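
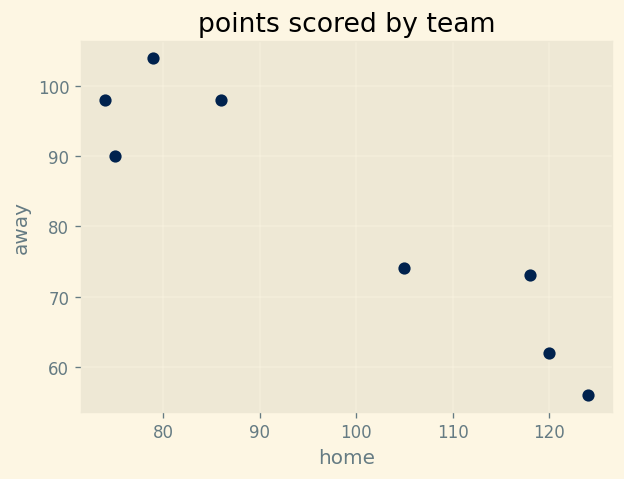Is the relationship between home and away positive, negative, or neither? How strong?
Points are negatively correlated; strong (|r| ≈ 0.9).

negative, strong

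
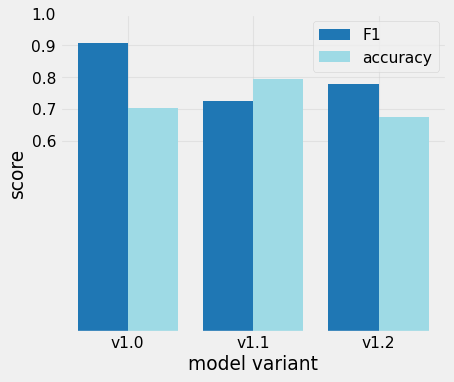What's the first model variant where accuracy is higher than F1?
v1.1

v1.0: accuracy ≈ 0.7 vs F1 ≈ 0.9 (not yet); v1.1: accuracy ≈ 0.8 vs F1 ≈ 0.7 (first crossover).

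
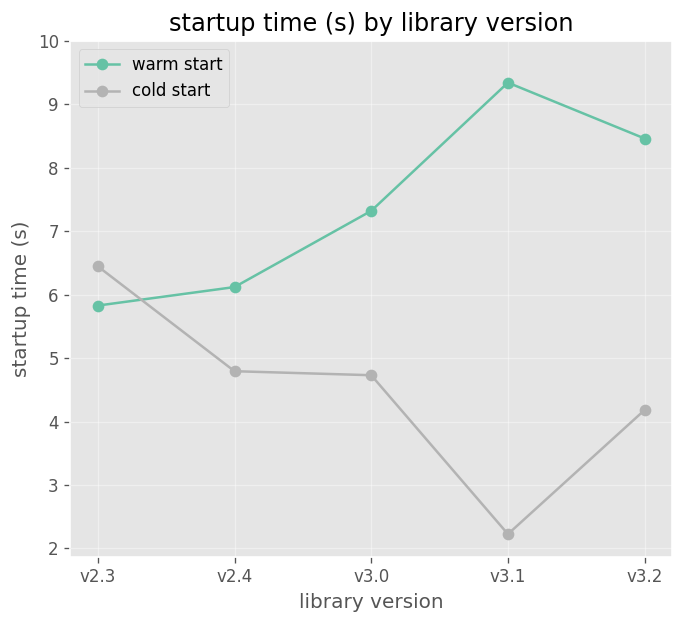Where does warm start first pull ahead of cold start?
v2.3: warm start ≈ 6 vs cold start ≈ 6 (not yet); v2.4: warm start ≈ 6 vs cold start ≈ 5 (first crossover).

v2.4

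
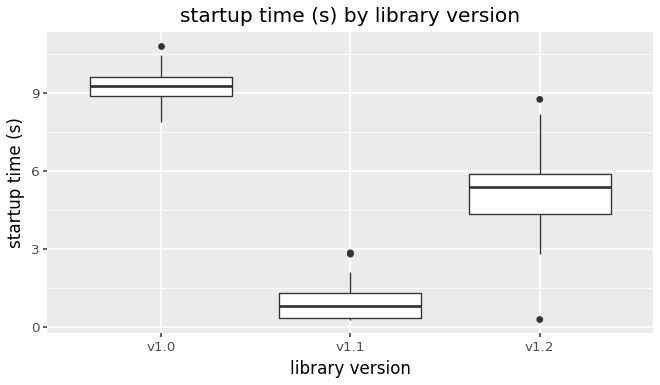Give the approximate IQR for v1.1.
Q3 ≈ 1, Q1 ≈ 0; IQR ≈ 1.

≈ 1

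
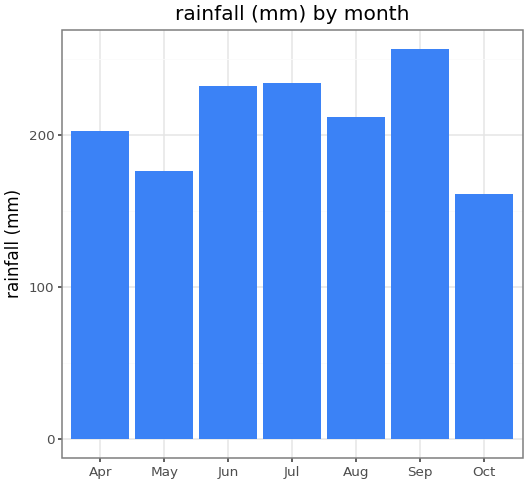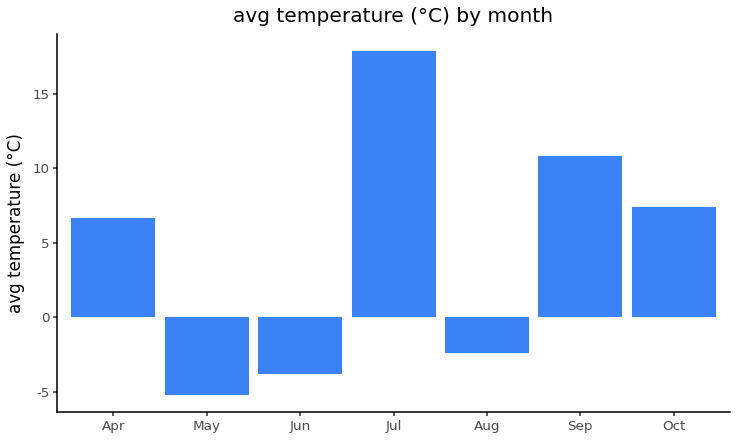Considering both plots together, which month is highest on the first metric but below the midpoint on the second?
Jun

Chart 2 median avg temperature (°C) ≈ 6; below-median months: May, Jun, Aug. Among those, Jun has the highest rainfall (mm) (≈ 225).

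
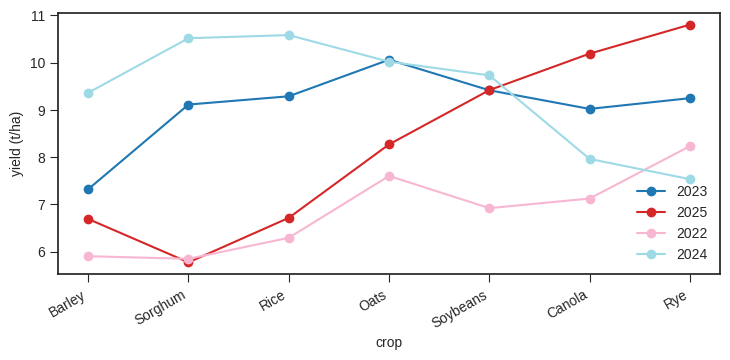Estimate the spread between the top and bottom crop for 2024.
Max Rice ≈ 10.5, min Rye ≈ 7.5; range ≈ 3.0.

≈ 3.0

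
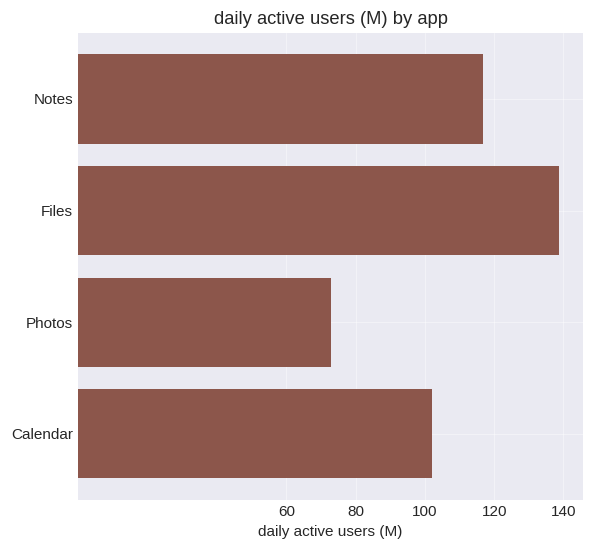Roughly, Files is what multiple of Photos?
≈ 1.75×

Files ≈ 140, Photos ≈ 80; 140/80 ≈ 1.75.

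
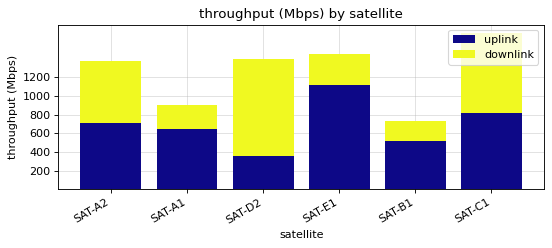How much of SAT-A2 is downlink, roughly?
downlink top ≈ 1400, bottom ≈ 800; segment ≈ 600.

≈ 600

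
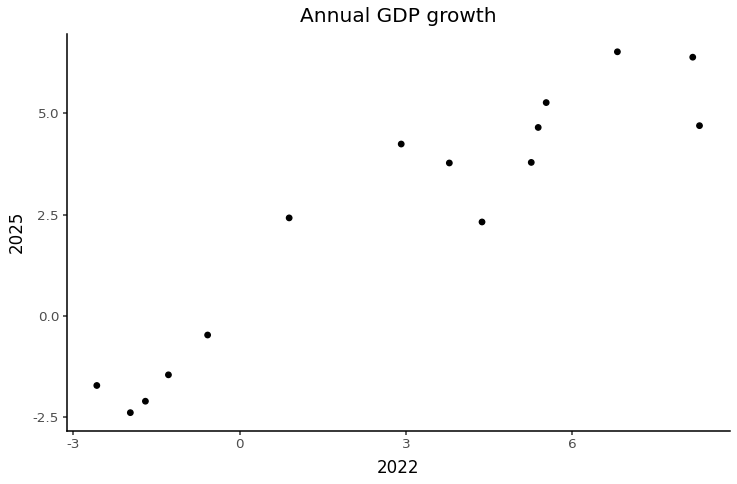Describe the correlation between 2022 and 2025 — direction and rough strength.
positive, strong

Points are positively correlated; strong (|r| ≈ 0.9).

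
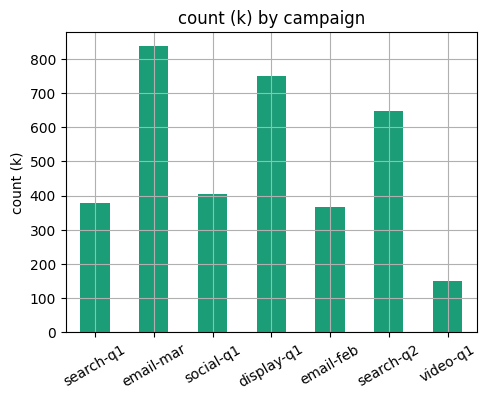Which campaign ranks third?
Top 4: email-mar ≈ 800, display-q1 ≈ 700, search-q2 ≈ 600, social-q1 ≈ 400.

search-q2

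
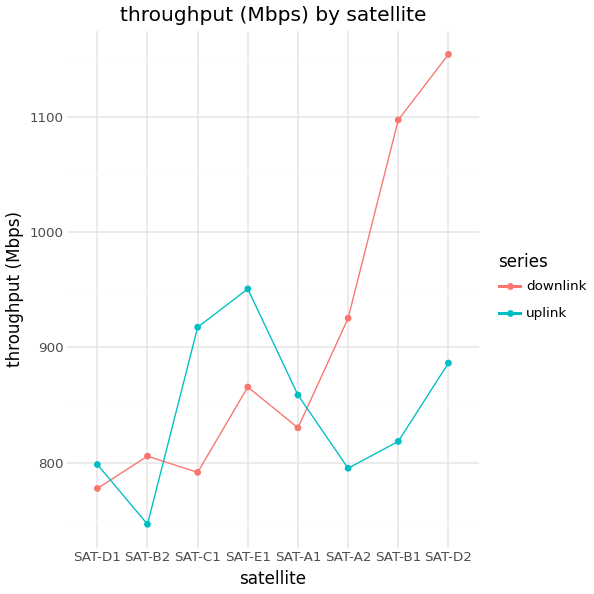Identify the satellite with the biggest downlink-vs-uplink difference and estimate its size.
SAT-B1: downlink ≈ 1100, uplink ≈ 800 → gap ≈ 300. Next-largest (SAT-D2) is only ≈ 250.

SAT-B1, ≈ 300 Mbps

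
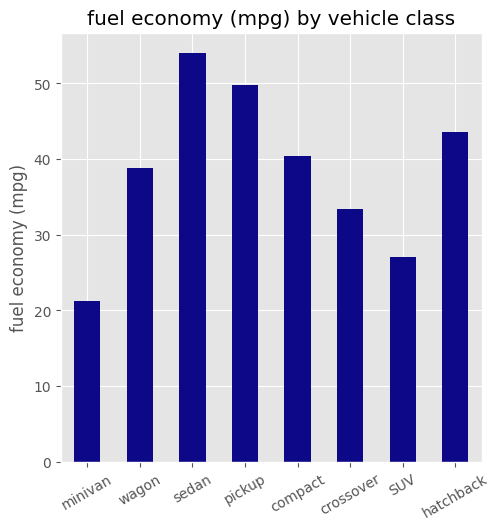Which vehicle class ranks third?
hatchback

Top 4: sedan ≈ 55, pickup ≈ 50, hatchback ≈ 45, compact ≈ 40.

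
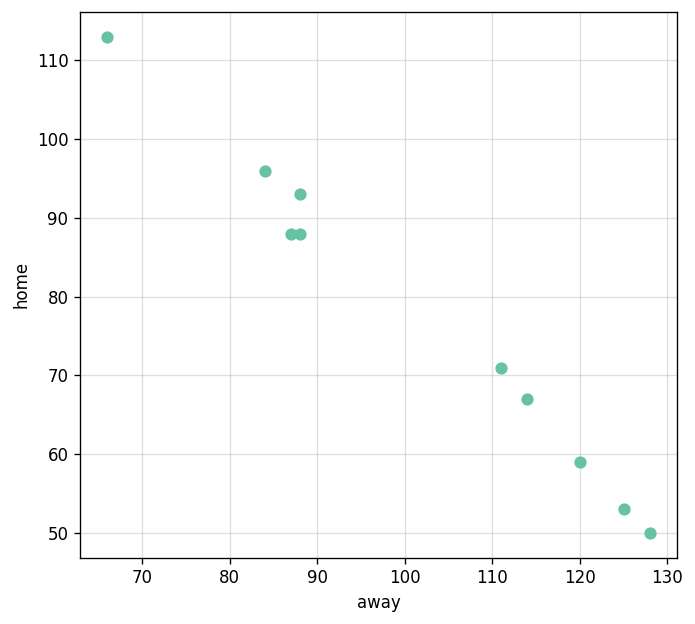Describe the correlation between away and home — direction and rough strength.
Points are negatively correlated; strong (|r| ≈ 1.0).

negative, strong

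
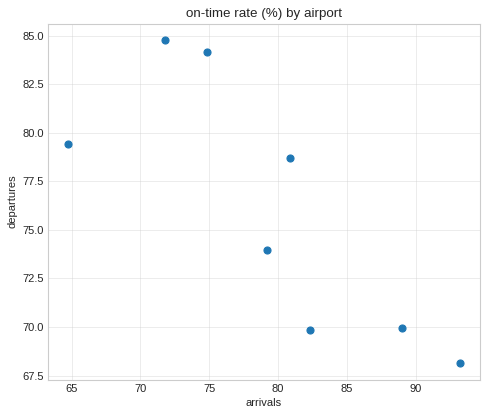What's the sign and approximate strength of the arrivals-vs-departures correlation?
Points are negatively correlated; strong (|r| ≈ 0.8).

negative, strong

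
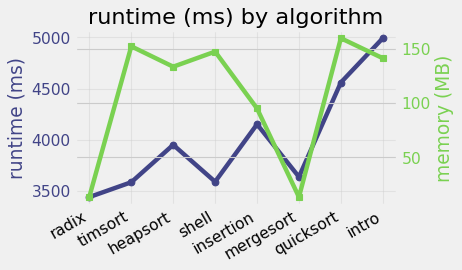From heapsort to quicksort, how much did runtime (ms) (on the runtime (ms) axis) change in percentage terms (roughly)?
≈ +15%

heapsort ≈ 4000, quicksort ≈ 4600; (4600 − 4000) / 4000 ≈ +15%.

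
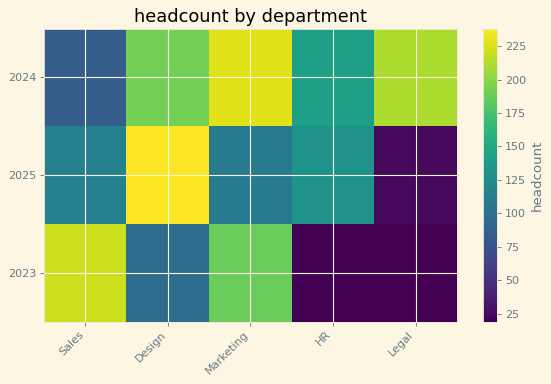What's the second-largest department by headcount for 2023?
Marketing

Top 3 for 2023: Sales ≈ 220, Marketing ≈ 180, Design ≈ 100.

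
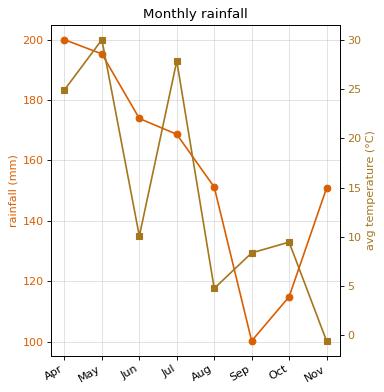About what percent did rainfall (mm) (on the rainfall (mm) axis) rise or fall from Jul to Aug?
Jul ≈ 170, Aug ≈ 150; (150 − 170) / 170 ≈ -11.8%.

≈ -11.8%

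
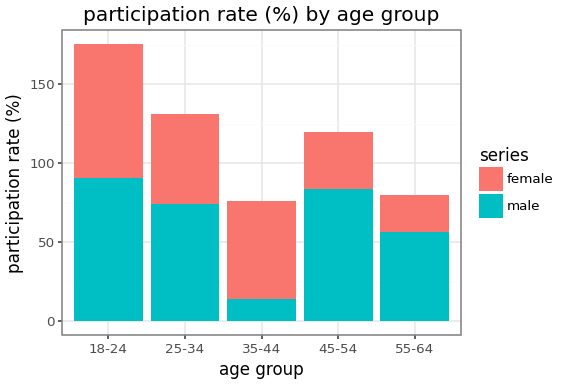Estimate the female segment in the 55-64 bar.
female top ≈ 80, bottom ≈ 60; segment ≈ 20.

≈ 20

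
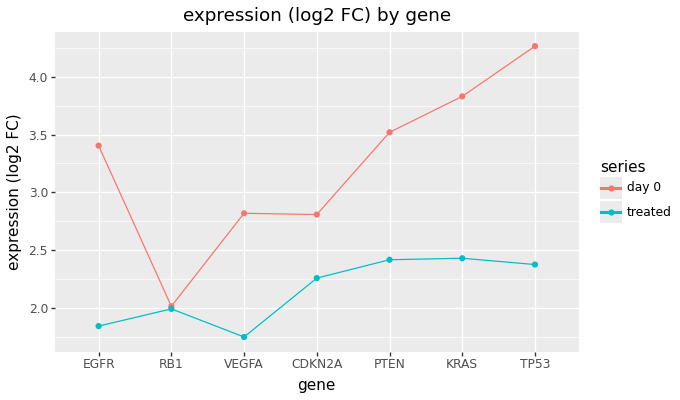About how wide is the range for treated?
≈ 0.5

Max KRAS ≈ 2.5, min VEGFA ≈ 2.0; range ≈ 0.5.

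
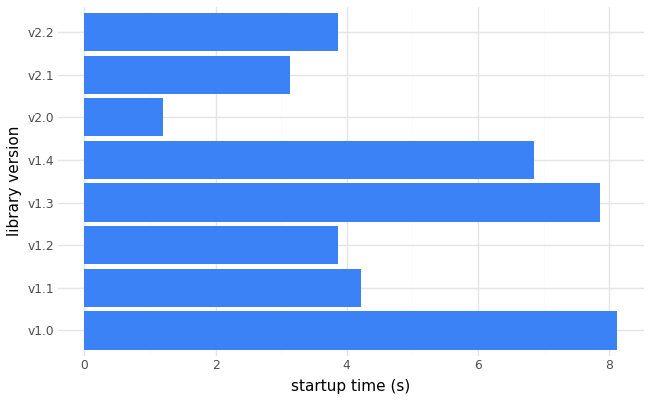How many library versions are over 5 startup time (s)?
3

Above 5: v1.0, v1.3, v1.4.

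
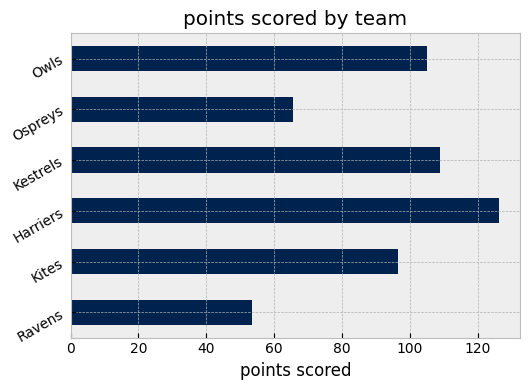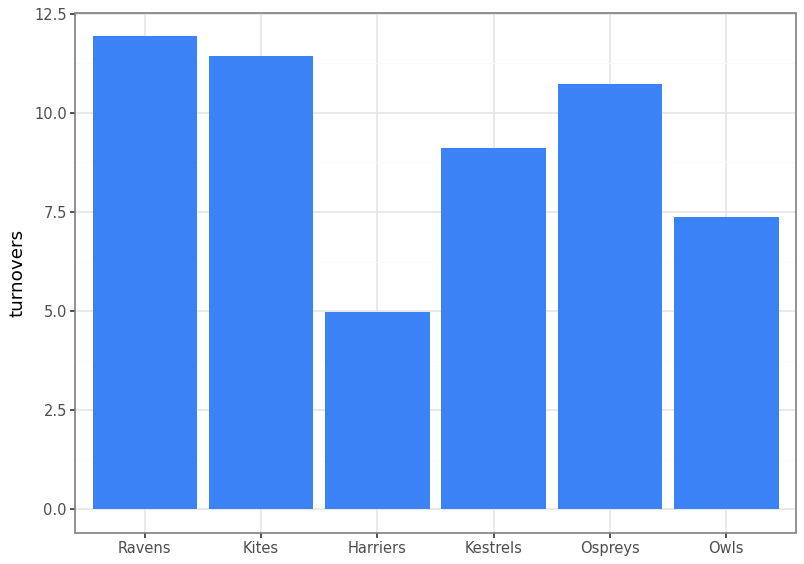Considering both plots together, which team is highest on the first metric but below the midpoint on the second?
Chart 2 median turnovers ≈ 10; below-median teams: Harriers, Kestrels, Owls. Among those, Harriers has the highest points scored (≈ 120).

Harriers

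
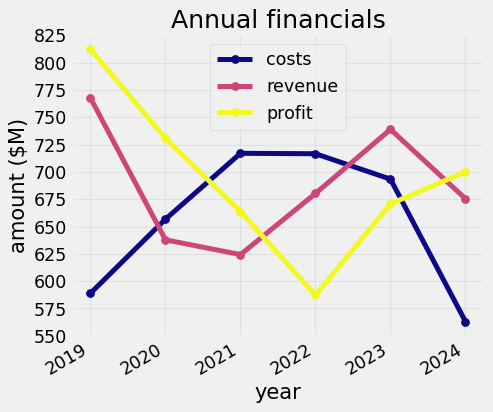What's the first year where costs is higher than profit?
2020: costs ≈ 650 vs profit ≈ 725 (not yet); 2021: costs ≈ 725 vs profit ≈ 675 (first crossover).

2021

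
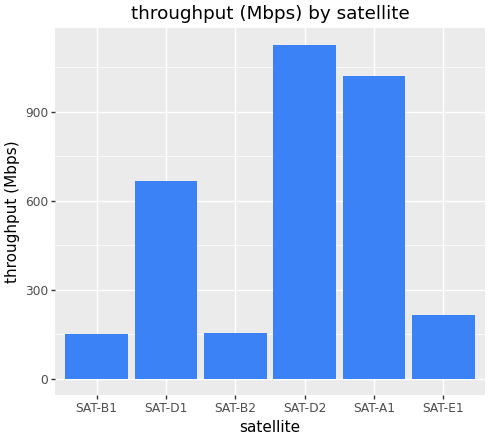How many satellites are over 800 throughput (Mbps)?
Above 800: SAT-D2, SAT-A1.

2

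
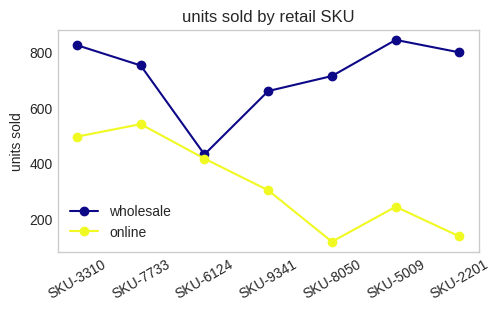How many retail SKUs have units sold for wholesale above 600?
Above 600: SKU-3310, SKU-7733, SKU-9341, SKU-8050, SKU-5009, SKU-2201.

6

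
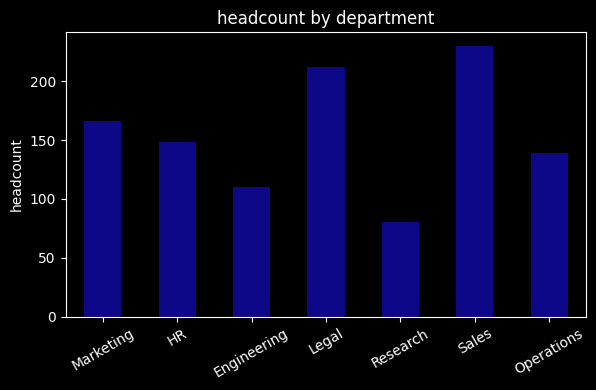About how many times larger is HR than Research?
HR ≈ 140, Research ≈ 80; 140/80 ≈ 1.75.

≈ 1.75×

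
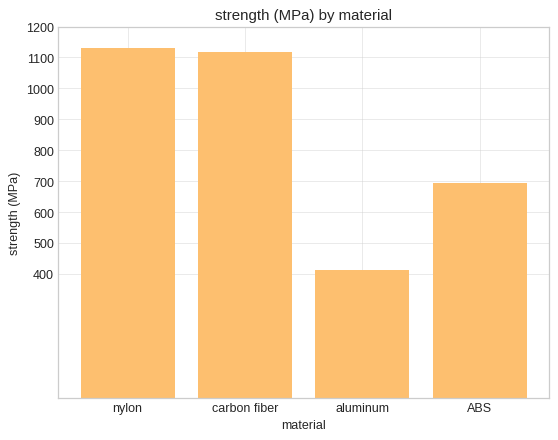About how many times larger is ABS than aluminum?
≈ 1.75×

ABS ≈ 700, aluminum ≈ 400; 700/400 ≈ 1.75.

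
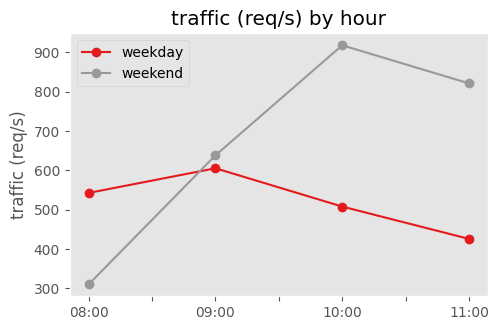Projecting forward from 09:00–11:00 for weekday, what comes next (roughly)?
Last three: 600, 500, 400 → slope ≈ -100/step → next ≈ 300.

≈ 300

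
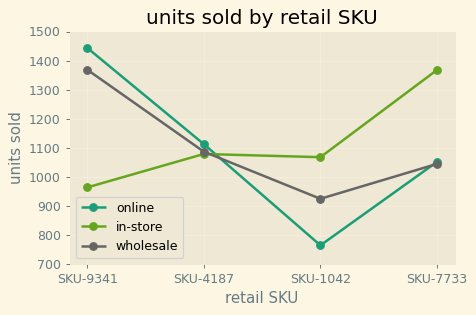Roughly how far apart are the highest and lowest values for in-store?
≈ 400

Max SKU-7733 ≈ 1400, min SKU-9341 ≈ 1000; range ≈ 400.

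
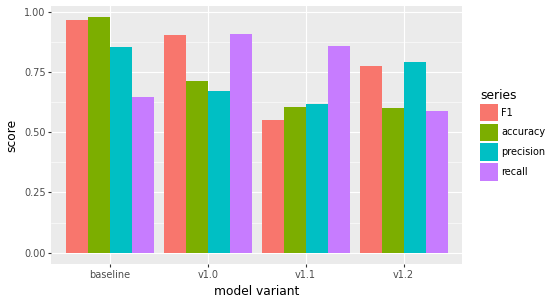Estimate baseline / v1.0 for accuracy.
baseline ≈ 1.0, v1.0 ≈ 0.7; 1.0/0.7 ≈ 1.43.

≈ 1.43×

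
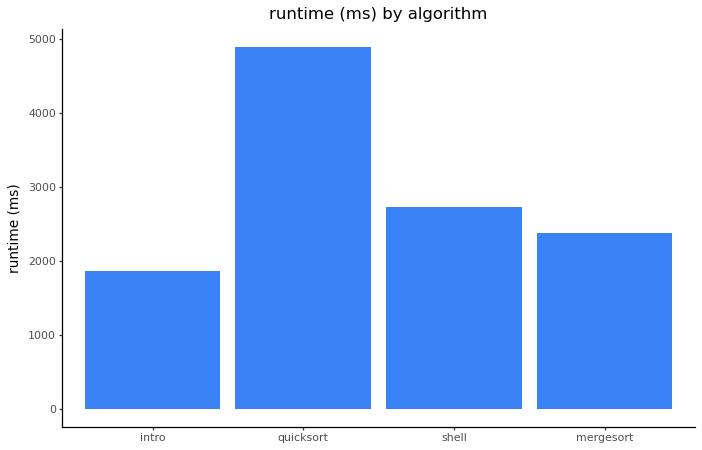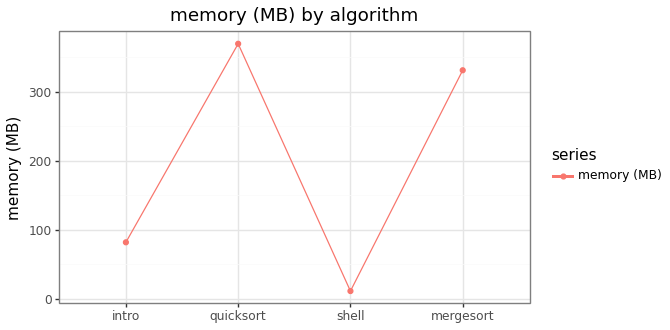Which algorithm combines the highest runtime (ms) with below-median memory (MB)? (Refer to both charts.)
Chart 2 median memory (MB) ≈ 200; below-median algorithms: intro, shell. Among those, shell has the highest runtime (ms) (≈ 2500).

shell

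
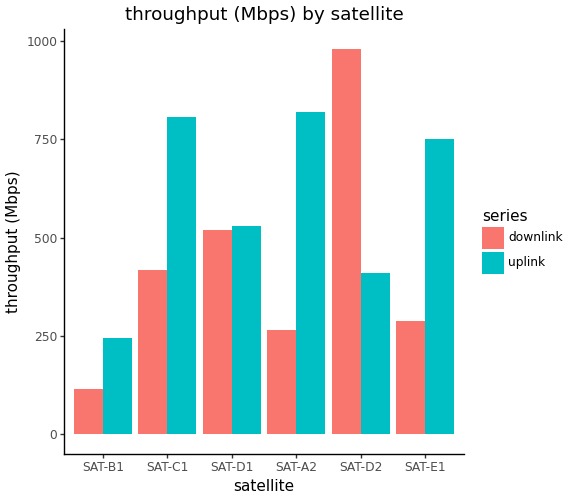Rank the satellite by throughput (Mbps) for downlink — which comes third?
SAT-C1

Top 4 for downlink: SAT-D2 ≈ 1000, SAT-D1 ≈ 500, SAT-C1 ≈ 400, SAT-E1 ≈ 300.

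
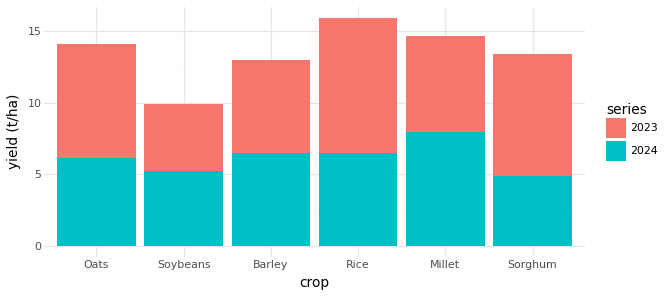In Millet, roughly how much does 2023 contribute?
≈ 6

2023 top ≈ 14, bottom ≈ 8; segment ≈ 6.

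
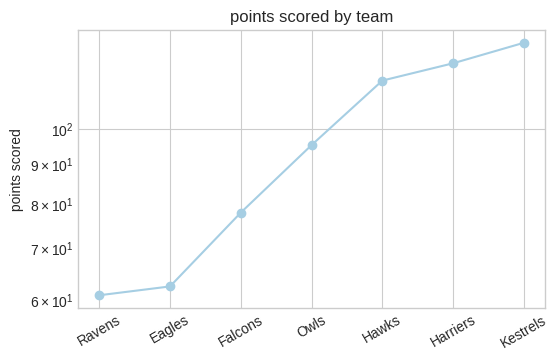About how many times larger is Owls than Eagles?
Owls ≈ 100, Eagles ≈ 60; 100/60 ≈ 1.67.

≈ 1.67×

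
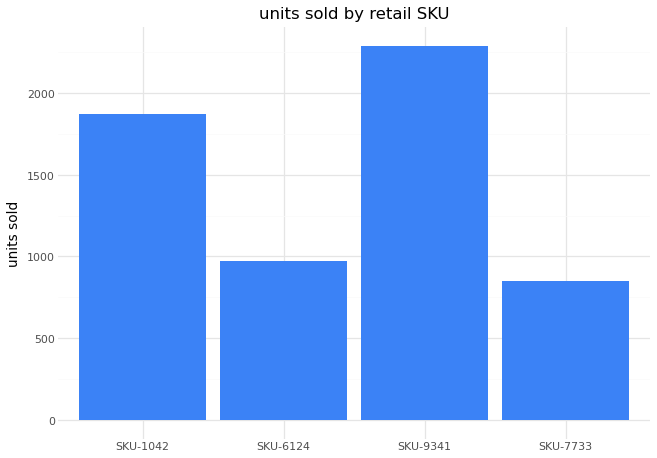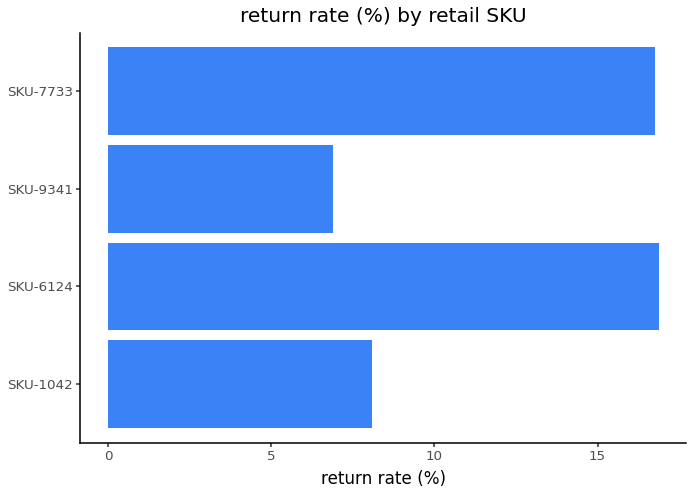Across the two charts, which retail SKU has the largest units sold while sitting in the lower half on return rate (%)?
Chart 2 median return rate (%) ≈ 12; below-median retail SKUs: SKU-1042, SKU-9341. Among those, SKU-9341 has the highest units sold (≈ 2500).

SKU-9341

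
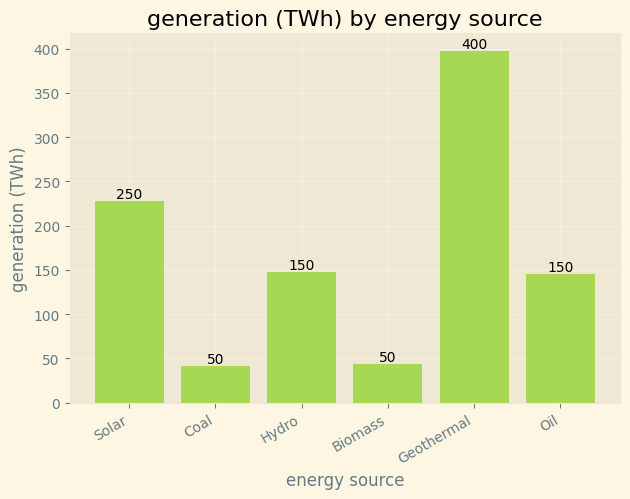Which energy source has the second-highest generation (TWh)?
Solar

Top 3: Geothermal ≈ 400, Solar ≈ 250, Hydro ≈ 150.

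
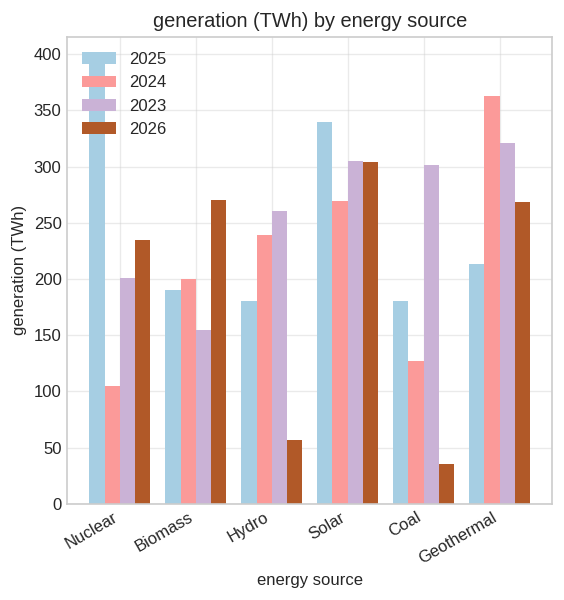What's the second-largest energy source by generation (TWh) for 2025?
Top 3 for 2025: Nuclear ≈ 400, Solar ≈ 350, Geothermal ≈ 200.

Solar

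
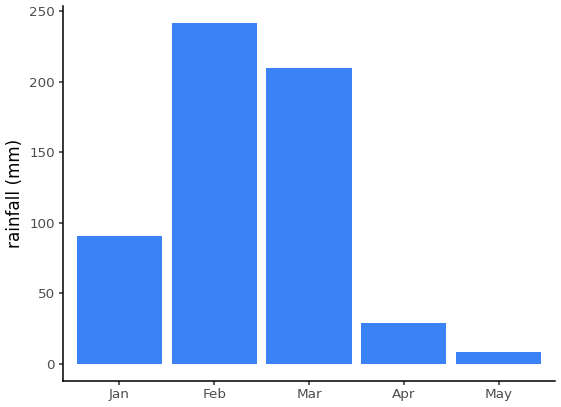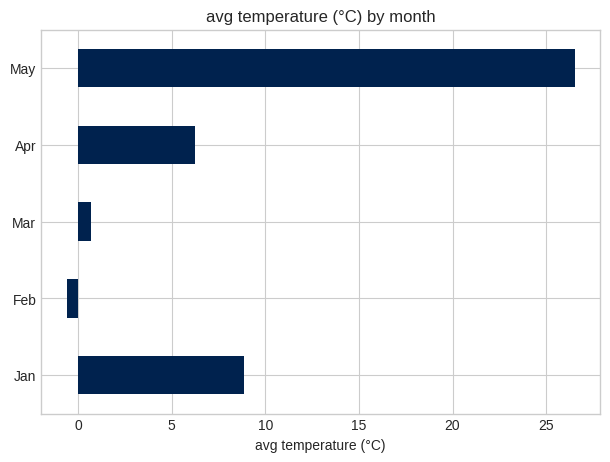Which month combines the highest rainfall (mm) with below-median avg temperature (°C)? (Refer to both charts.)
Chart 2 median avg temperature (°C) ≈ 5; below-median months: Feb, Mar. Among those, Feb has the highest rainfall (mm) (≈ 250).

Feb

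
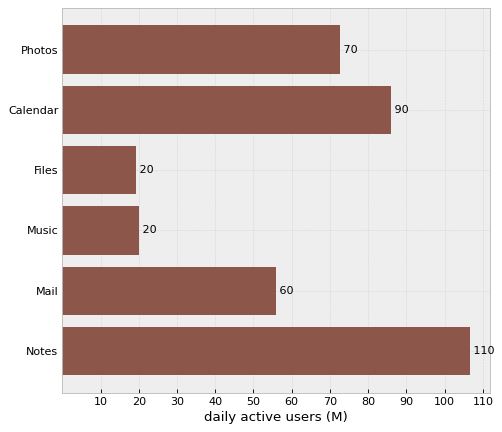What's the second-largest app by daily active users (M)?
Top 3: Notes ≈ 110, Calendar ≈ 90, Photos ≈ 70.

Calendar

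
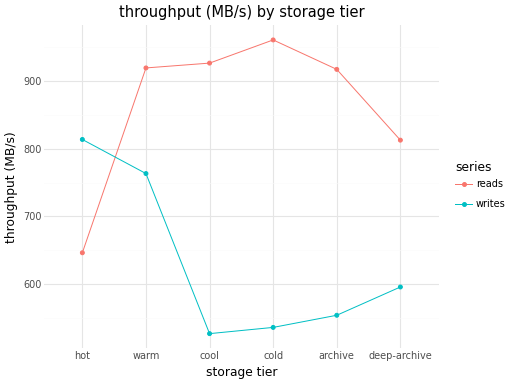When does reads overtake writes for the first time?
hot: reads ≈ 650 vs writes ≈ 800 (not yet); warm: reads ≈ 900 vs writes ≈ 750 (first crossover).

warm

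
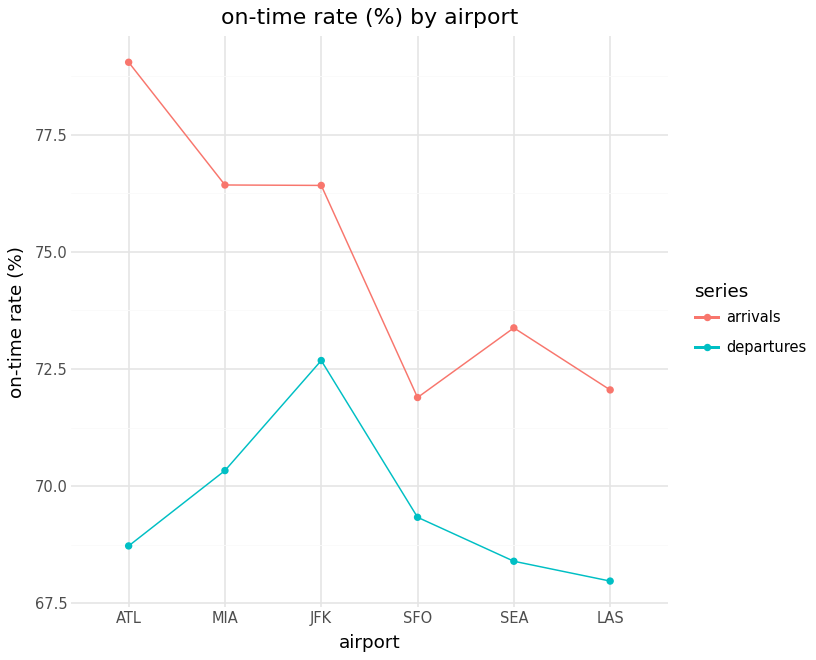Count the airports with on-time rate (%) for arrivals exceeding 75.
3

Above 75: ATL, MIA, JFK.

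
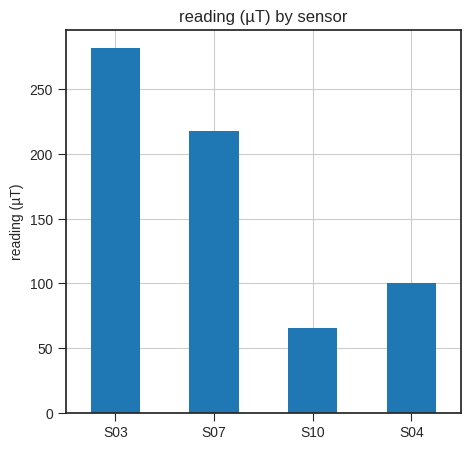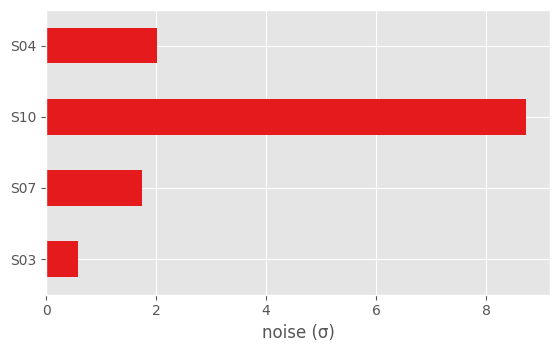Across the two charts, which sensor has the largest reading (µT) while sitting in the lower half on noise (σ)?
Chart 2 median noise (σ) ≈ 2; below-median sensors: S03, S07. Among those, S03 has the highest reading (µT) (≈ 300).

S03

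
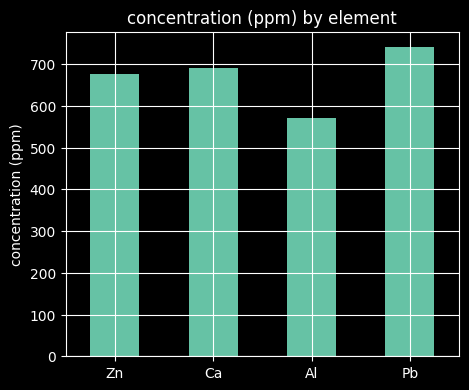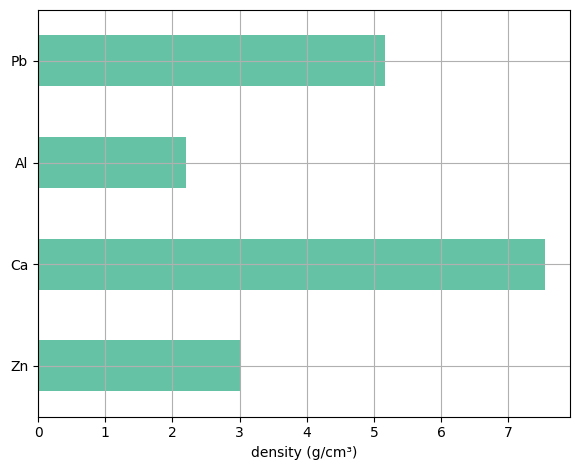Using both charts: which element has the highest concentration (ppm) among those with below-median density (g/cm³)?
Chart 2 median density (g/cm³) ≈ 4; below-median elements: Zn, Al. Among those, Zn has the highest concentration (ppm) (≈ 700).

Zn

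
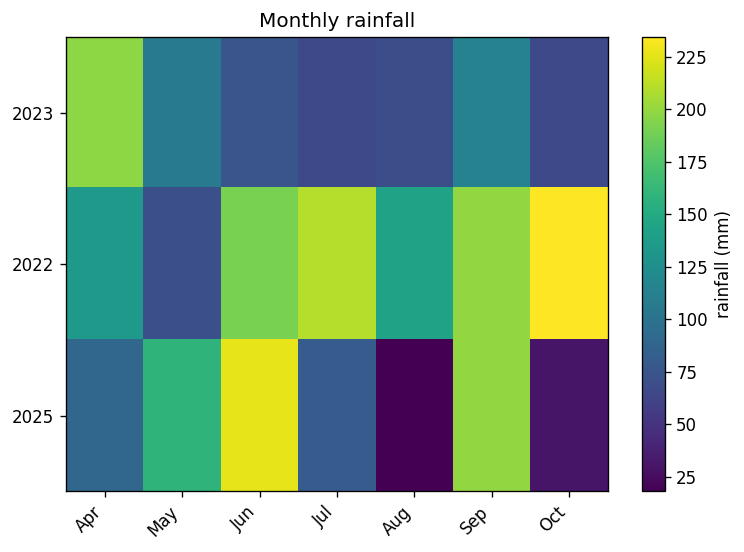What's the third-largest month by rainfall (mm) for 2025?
May

Top 4 for 2025: Jun ≈ 220, Sep ≈ 200, May ≈ 160, Apr ≈ 80.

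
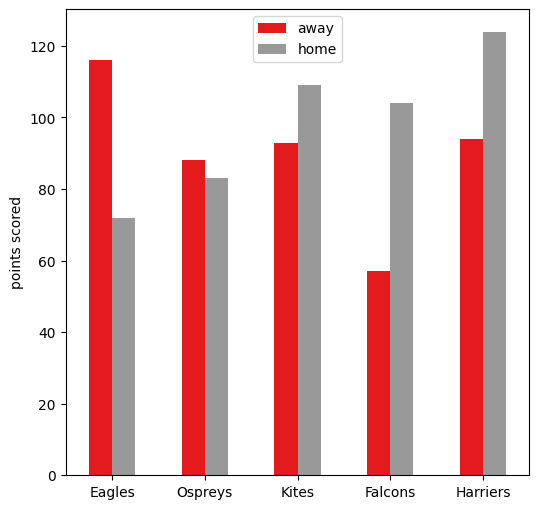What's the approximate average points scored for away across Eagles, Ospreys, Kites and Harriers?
(120 + 80 + 100 + 100) / 4 ≈ 100.

≈ 100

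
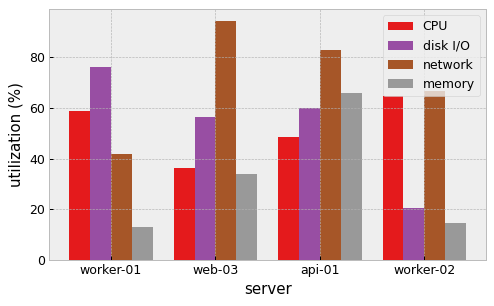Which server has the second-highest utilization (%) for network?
Top 3 for network: web-03 ≈ 90, api-01 ≈ 80, worker-02 ≈ 70.

api-01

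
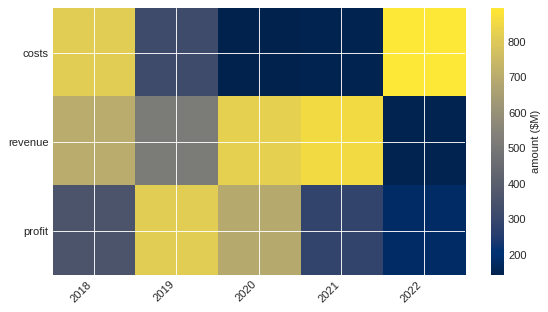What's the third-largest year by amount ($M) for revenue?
Top 4 for revenue: 2021 ≈ 900, 2020 ≈ 800, 2018 ≈ 700, 2019 ≈ 500.

2018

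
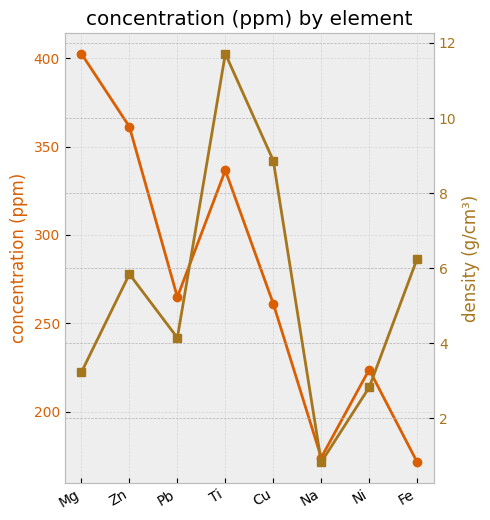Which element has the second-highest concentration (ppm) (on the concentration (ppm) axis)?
Top 3 (on the concentration (ppm) axis): Mg ≈ 400, Zn ≈ 360, Ti ≈ 340.

Zn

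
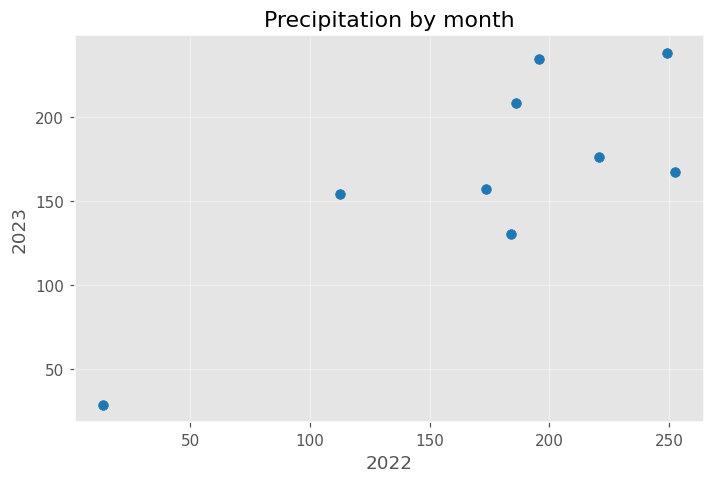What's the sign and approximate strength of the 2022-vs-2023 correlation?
positive, strong

Points are positively correlated; strong (|r| ≈ 0.8).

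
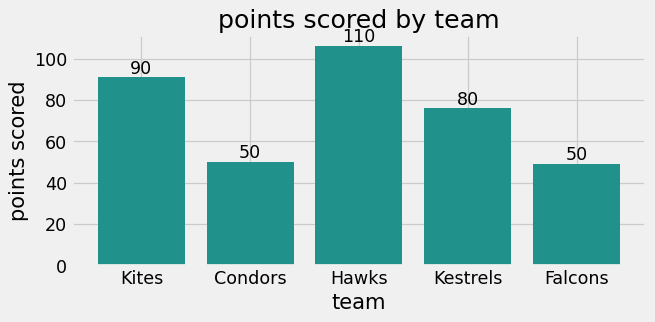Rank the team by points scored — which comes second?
Top 3: Hawks ≈ 110, Kites ≈ 90, Kestrels ≈ 80.

Kites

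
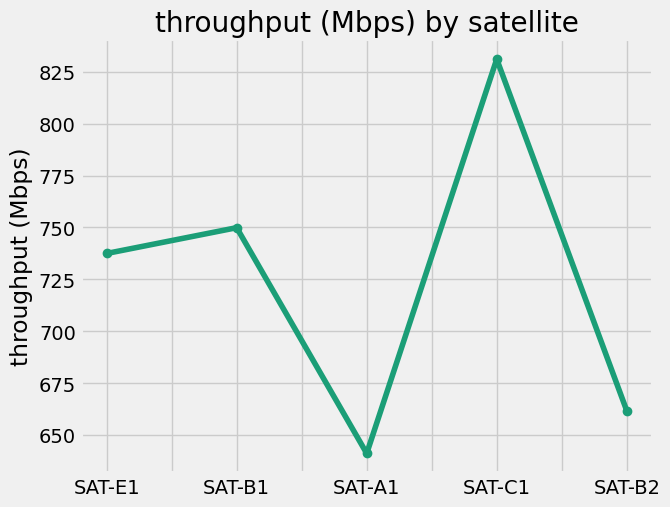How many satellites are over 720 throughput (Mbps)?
Above 720: SAT-E1, SAT-B1, SAT-C1.

3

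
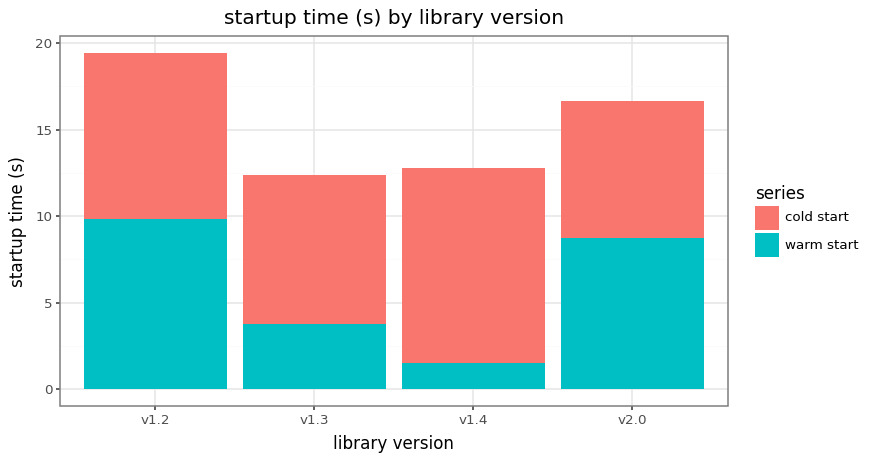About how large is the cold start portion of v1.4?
≈ 10

cold start top ≈ 12, bottom ≈ 2; segment ≈ 10.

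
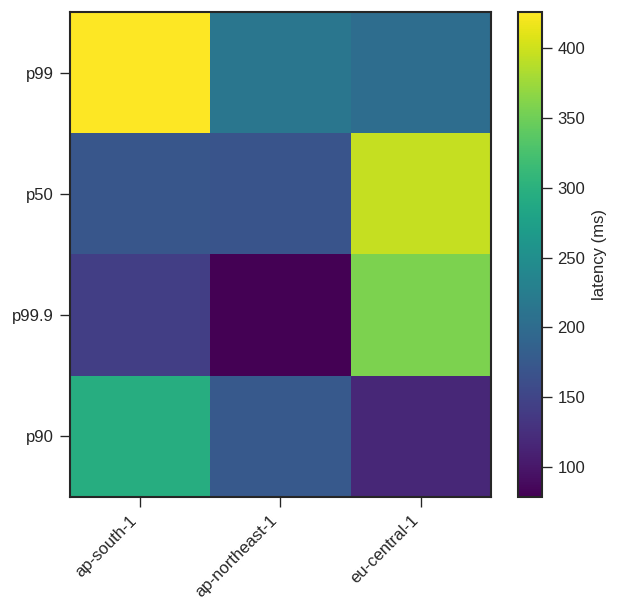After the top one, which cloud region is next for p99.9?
Top 3 for p99.9: eu-central-1 ≈ 350, ap-south-1 ≈ 150, ap-northeast-1 ≈ 100.

ap-south-1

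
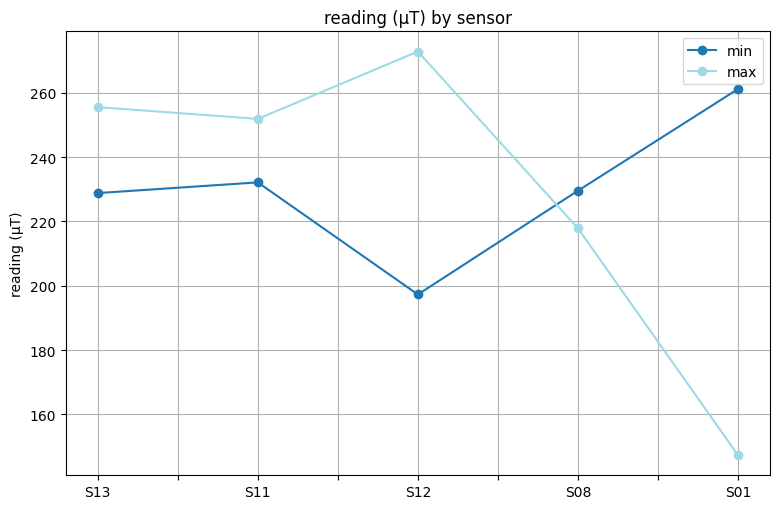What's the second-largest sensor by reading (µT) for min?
S11

Top 3 for min: S01 ≈ 260, S11 ≈ 240, S08 ≈ 220.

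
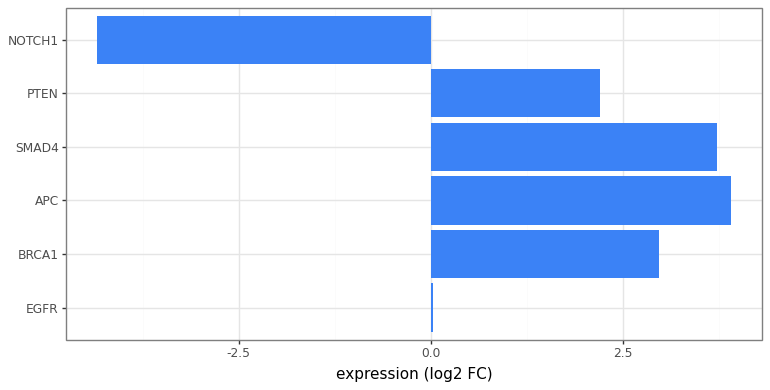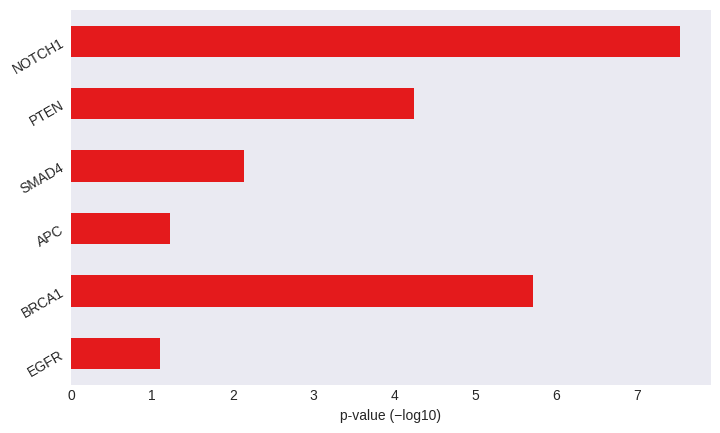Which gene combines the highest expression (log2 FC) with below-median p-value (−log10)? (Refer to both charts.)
Chart 2 median p-value (−log10) ≈ 3; below-median genes: EGFR, APC, SMAD4. Among those, APC has the highest expression (log2 FC) (≈ 4).

APC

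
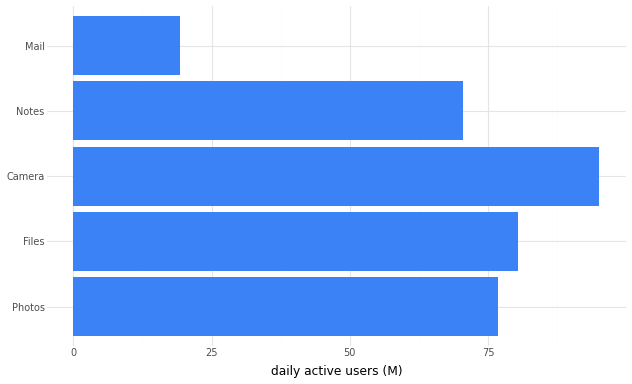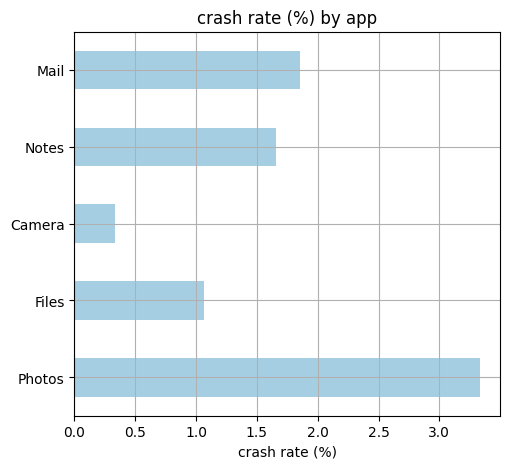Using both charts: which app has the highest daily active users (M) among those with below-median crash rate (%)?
Chart 2 median crash rate (%) ≈ 1.5; below-median apps: Files, Camera. Among those, Camera has the highest daily active users (M) (≈ 100).

Camera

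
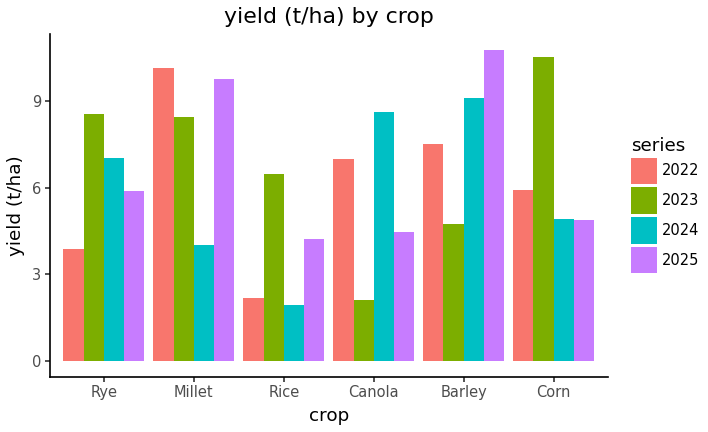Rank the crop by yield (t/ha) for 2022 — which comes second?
Barley

Top 3 for 2022: Millet ≈ 10, Barley ≈ 8, Canola ≈ 7.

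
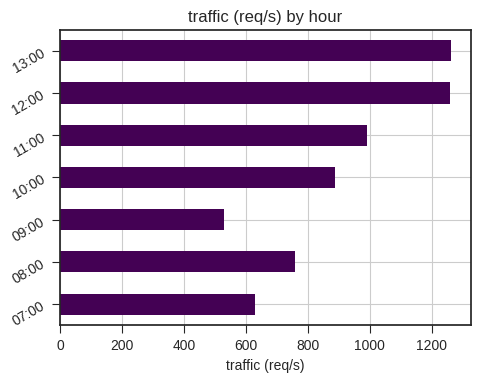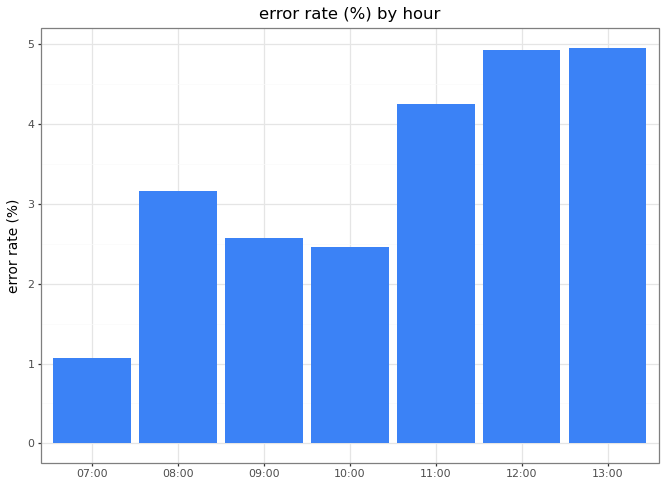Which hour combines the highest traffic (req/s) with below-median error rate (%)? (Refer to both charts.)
10:00

Chart 2 median error rate (%) ≈ 3; below-median hours: 07:00, 09:00, 10:00. Among those, 10:00 has the highest traffic (req/s) (≈ 800).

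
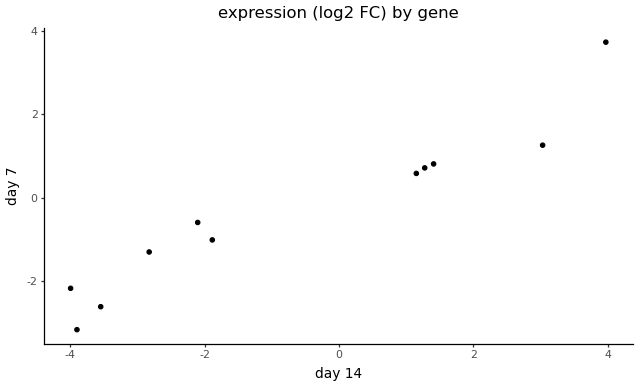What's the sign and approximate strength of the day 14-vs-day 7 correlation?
Points are positively correlated; strong (|r| ≈ 1.0).

positive, strong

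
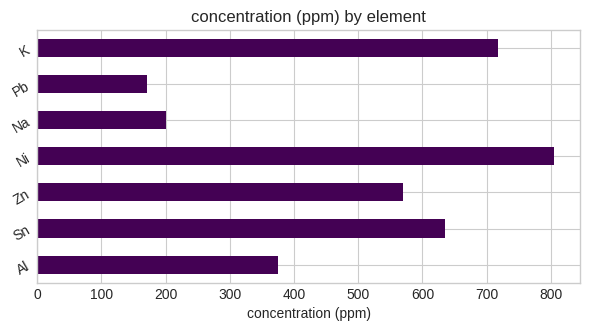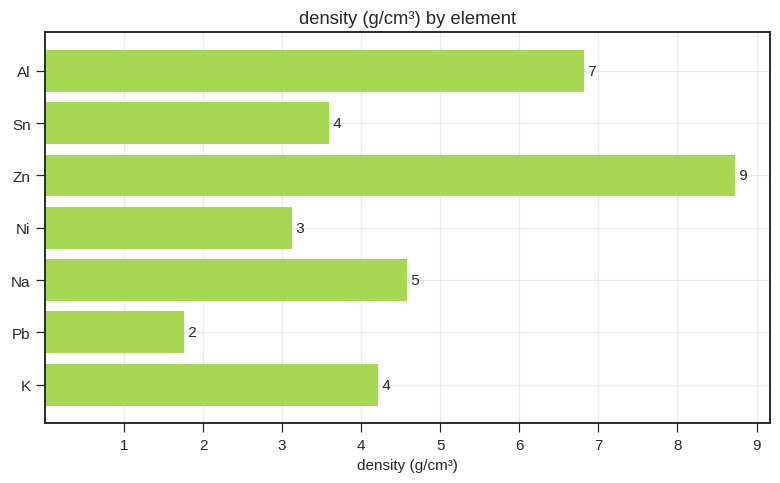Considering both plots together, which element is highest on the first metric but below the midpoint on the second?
Ni

Chart 2 median density (g/cm³) ≈ 4; below-median elements: Sn, Ni, Pb. Among those, Ni has the highest concentration (ppm) (≈ 800).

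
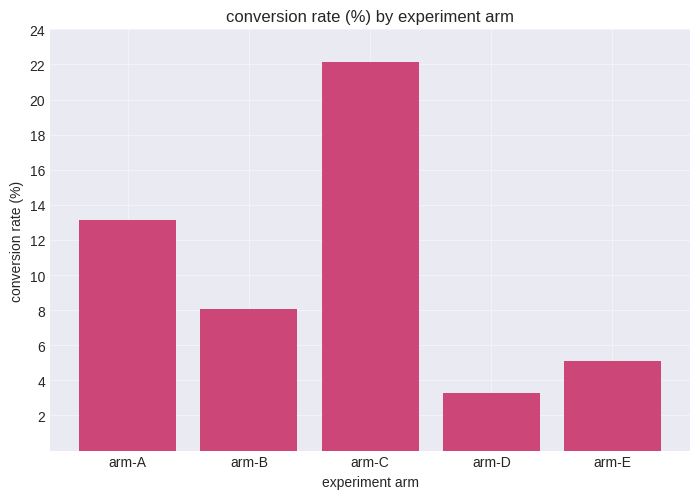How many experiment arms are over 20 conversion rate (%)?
1

Above 20: arm-C.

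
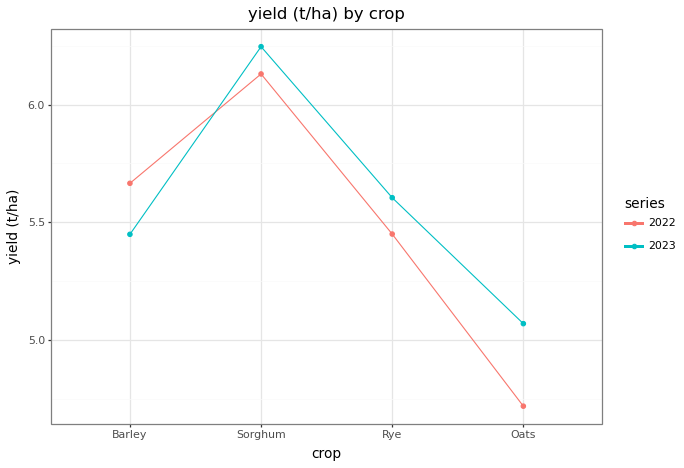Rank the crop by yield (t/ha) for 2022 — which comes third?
Top 4 for 2022: Sorghum ≈ 6.2, Barley ≈ 5.6, Rye ≈ 5.4, Oats ≈ 4.8.

Rye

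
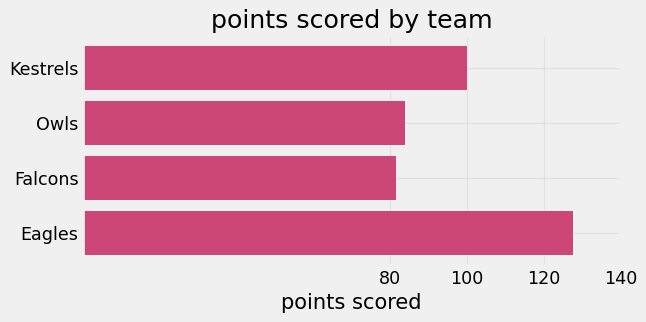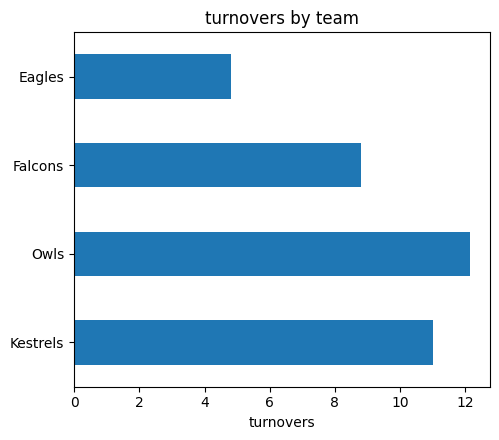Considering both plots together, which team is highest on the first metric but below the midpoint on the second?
Eagles

Chart 2 median turnovers ≈ 10; below-median teams: Falcons, Eagles. Among those, Eagles has the highest points scored (≈ 120).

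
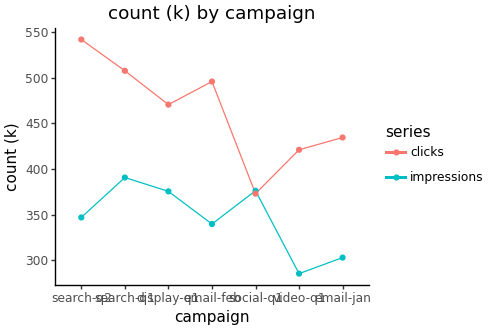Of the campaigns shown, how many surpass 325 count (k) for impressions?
5

Above 325: search-q2, search-q1, display-q1, email-feb, social-q1.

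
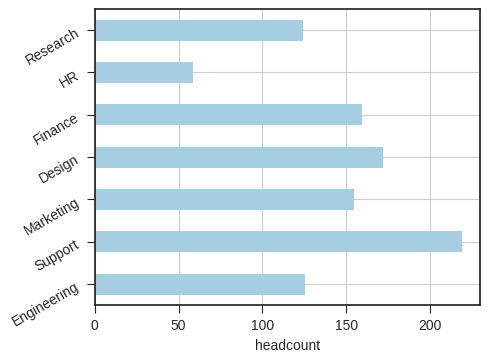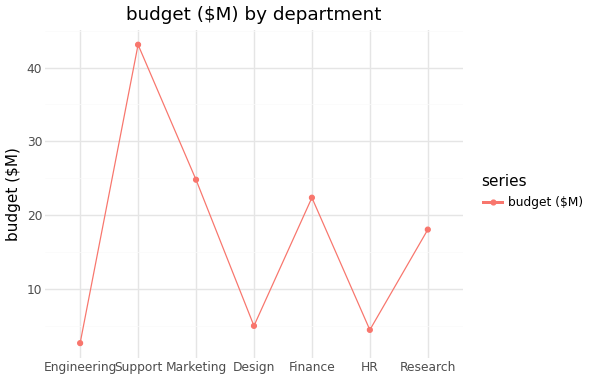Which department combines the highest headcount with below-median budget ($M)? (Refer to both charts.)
Chart 2 median budget ($M) ≈ 20; below-median departments: Engineering, Design, HR. Among those, Design has the highest headcount (≈ 175).

Design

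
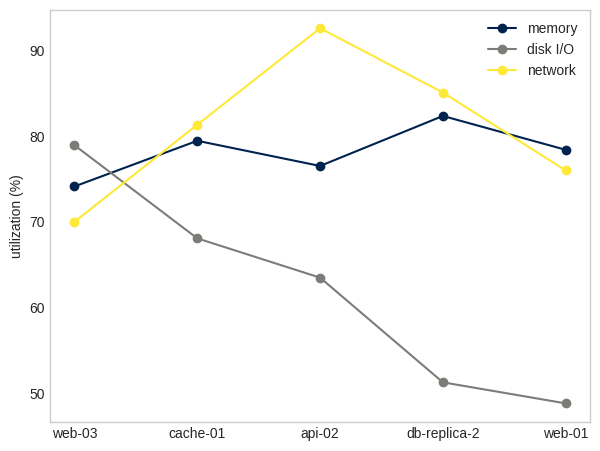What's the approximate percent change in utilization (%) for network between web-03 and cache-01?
web-03 ≈ 70, cache-01 ≈ 80; (80 − 70) / 70 ≈ +14.3%.

≈ +14.3%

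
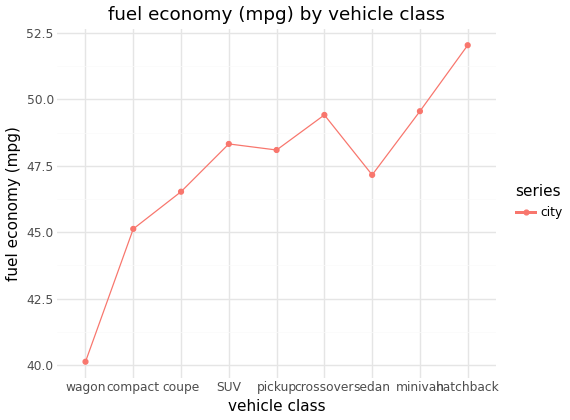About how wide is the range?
Max hatchback ≈ 52, min wagon ≈ 40; range ≈ 12.

≈ 12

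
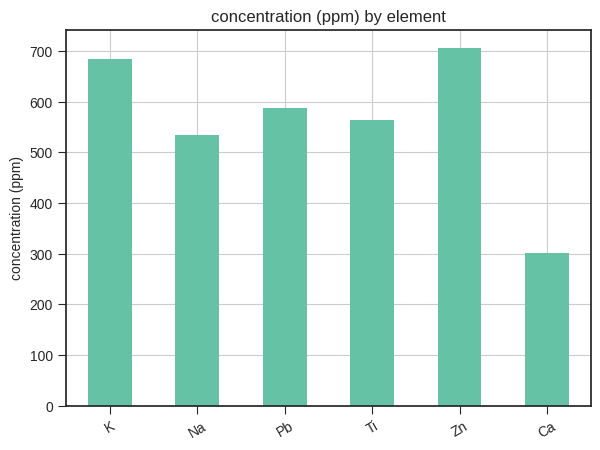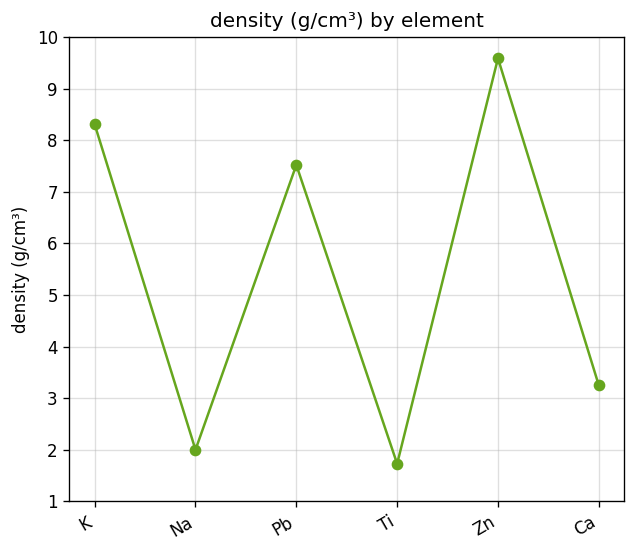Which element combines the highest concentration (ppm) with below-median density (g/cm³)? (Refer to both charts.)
Ti

Chart 2 median density (g/cm³) ≈ 5; below-median elements: Na, Ti, Ca. Among those, Ti has the highest concentration (ppm) (≈ 600).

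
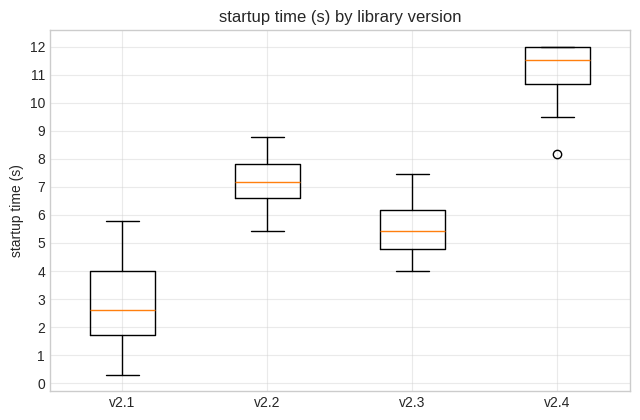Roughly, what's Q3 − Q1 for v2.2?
≈ 1

Q3 ≈ 8, Q1 ≈ 7; IQR ≈ 1.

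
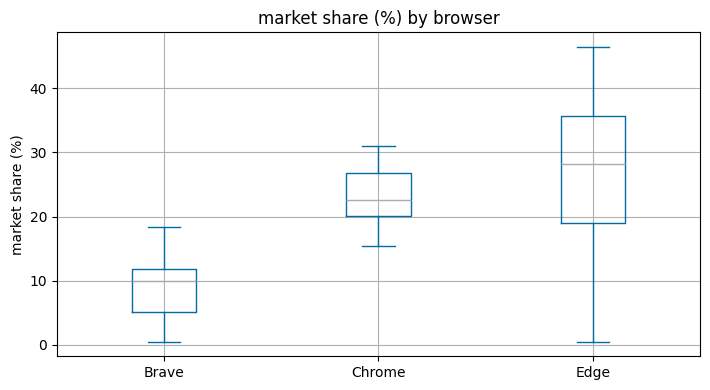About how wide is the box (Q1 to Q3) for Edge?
≈ 18

Q3 ≈ 36, Q1 ≈ 18; IQR ≈ 18.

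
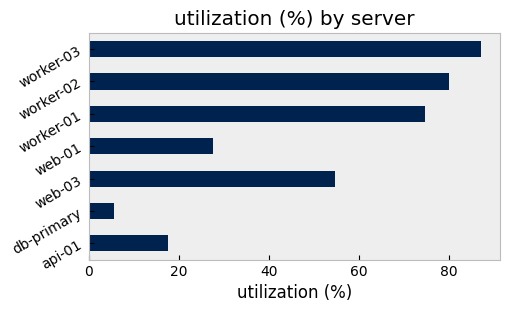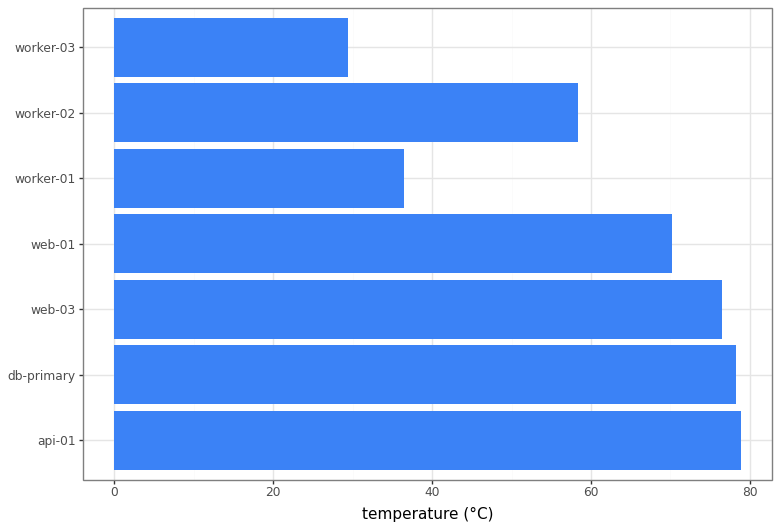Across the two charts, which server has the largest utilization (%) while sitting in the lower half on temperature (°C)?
worker-03

Chart 2 median temperature (°C) ≈ 70; below-median servers: worker-01, worker-02, worker-03. Among those, worker-03 has the highest utilization (%) (≈ 90).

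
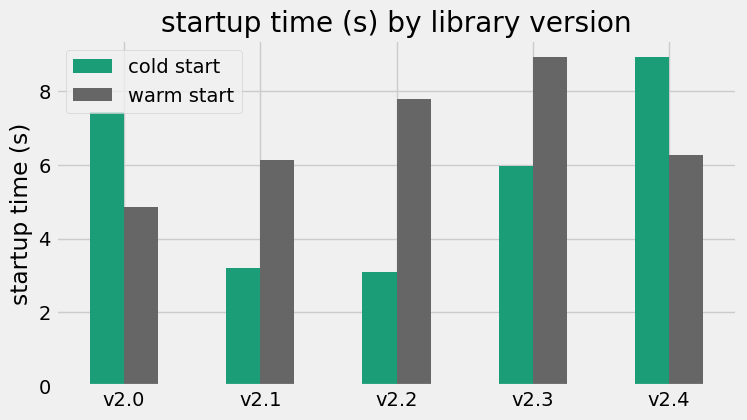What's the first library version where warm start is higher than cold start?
v2.0: warm start ≈ 5 vs cold start ≈ 7 (not yet); v2.1: warm start ≈ 6 vs cold start ≈ 3 (first crossover).

v2.1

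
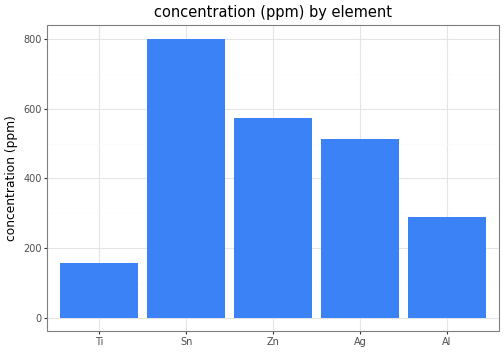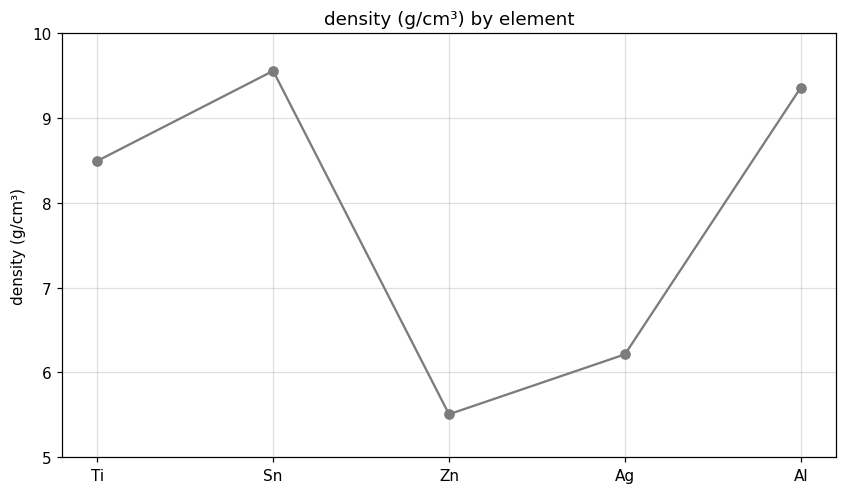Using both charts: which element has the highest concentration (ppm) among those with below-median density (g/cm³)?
Zn

Chart 2 median density (g/cm³) ≈ 8; below-median elements: Zn, Ag. Among those, Zn has the highest concentration (ppm) (≈ 600).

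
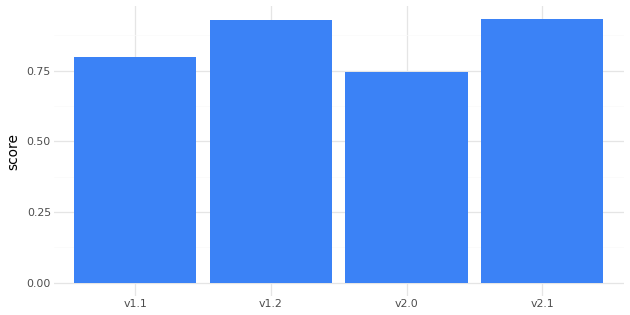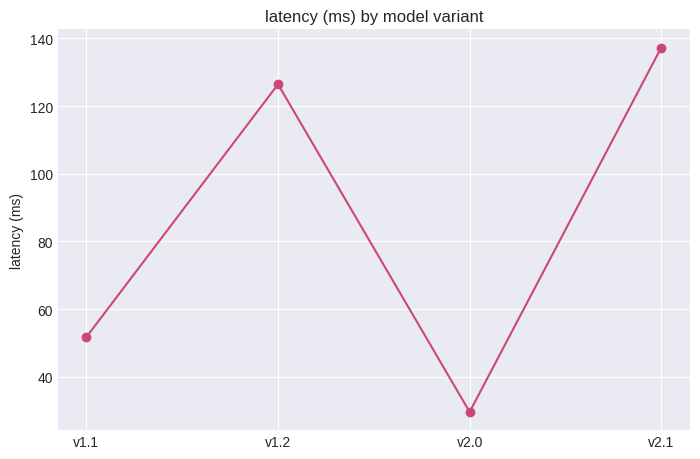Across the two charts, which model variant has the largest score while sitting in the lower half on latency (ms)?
v1.1

Chart 2 median latency (ms) ≈ 80; below-median model variants: v1.1, v2.0. Among those, v1.1 has the highest score (≈ 0.8).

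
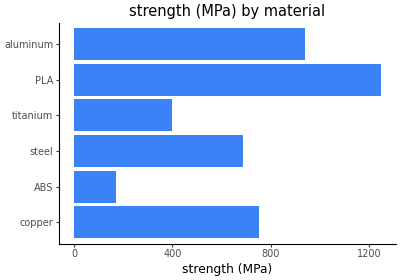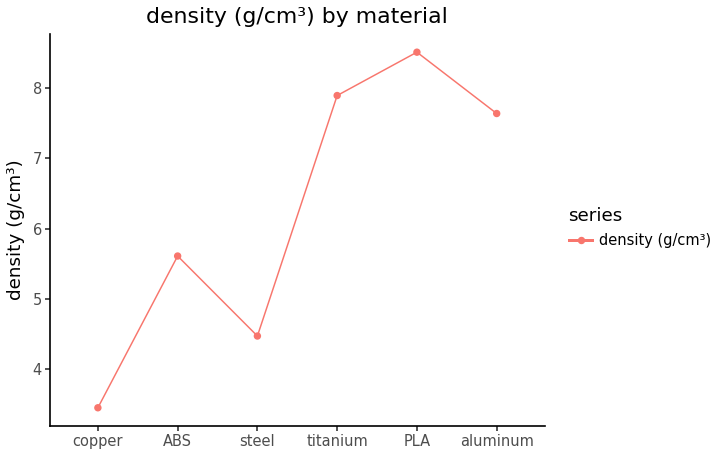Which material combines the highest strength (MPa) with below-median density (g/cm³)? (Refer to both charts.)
Chart 2 median density (g/cm³) ≈ 7; below-median materials: copper, ABS, steel. Among those, copper has the highest strength (MPa) (≈ 800).

copper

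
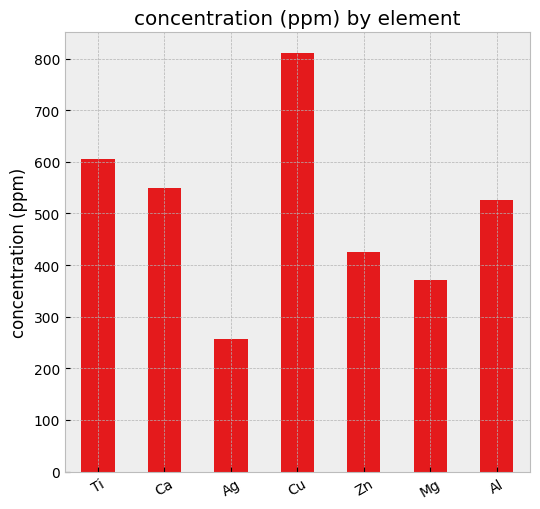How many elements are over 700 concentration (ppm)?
1

Above 700: Cu.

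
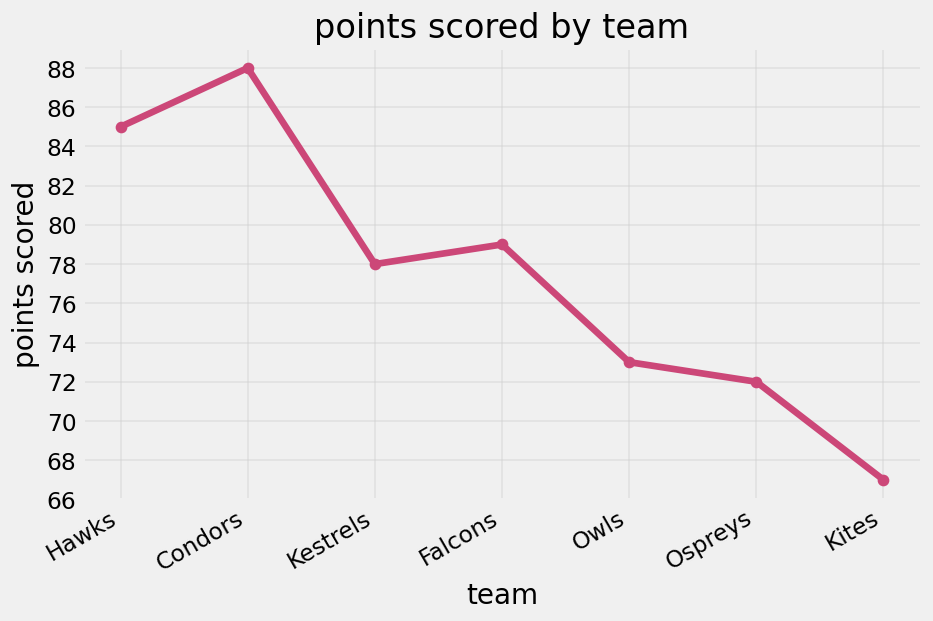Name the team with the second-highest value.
Hawks

Top 3: Condors ≈ 88, Hawks ≈ 84, Falcons ≈ 80.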